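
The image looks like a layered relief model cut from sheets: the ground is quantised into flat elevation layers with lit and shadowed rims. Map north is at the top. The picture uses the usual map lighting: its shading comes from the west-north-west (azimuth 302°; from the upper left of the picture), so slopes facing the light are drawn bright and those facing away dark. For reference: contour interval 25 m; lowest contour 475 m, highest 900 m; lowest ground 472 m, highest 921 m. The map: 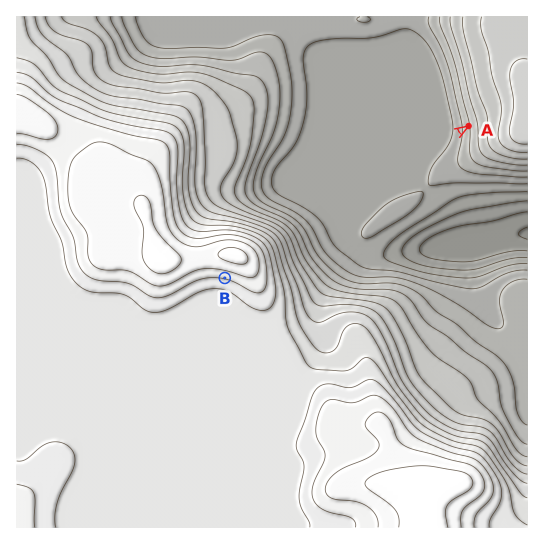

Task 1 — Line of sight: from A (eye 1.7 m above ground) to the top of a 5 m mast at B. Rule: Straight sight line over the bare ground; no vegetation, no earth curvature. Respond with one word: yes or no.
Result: no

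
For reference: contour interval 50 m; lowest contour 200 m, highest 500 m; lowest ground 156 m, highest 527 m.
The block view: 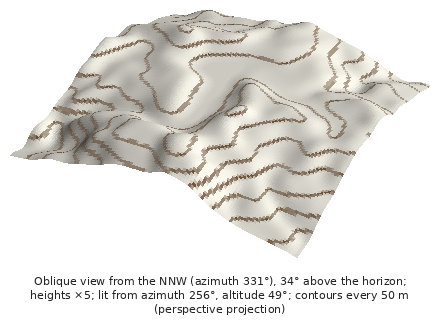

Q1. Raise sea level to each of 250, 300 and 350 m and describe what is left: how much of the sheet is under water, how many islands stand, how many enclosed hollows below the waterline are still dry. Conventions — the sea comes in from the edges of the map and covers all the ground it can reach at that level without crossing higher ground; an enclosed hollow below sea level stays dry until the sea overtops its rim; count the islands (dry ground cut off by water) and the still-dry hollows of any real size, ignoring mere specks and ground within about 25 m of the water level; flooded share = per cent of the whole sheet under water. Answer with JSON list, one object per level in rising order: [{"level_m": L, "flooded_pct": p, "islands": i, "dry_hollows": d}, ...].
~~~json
[{"level_m": 250, "flooded_pct": 8, "islands": 0, "dry_hollows": 0}, {"level_m": 300, "flooded_pct": 17, "islands": 0, "dry_hollows": 0}, {"level_m": 350, "flooded_pct": 30, "islands": 0, "dry_hollows": 0}]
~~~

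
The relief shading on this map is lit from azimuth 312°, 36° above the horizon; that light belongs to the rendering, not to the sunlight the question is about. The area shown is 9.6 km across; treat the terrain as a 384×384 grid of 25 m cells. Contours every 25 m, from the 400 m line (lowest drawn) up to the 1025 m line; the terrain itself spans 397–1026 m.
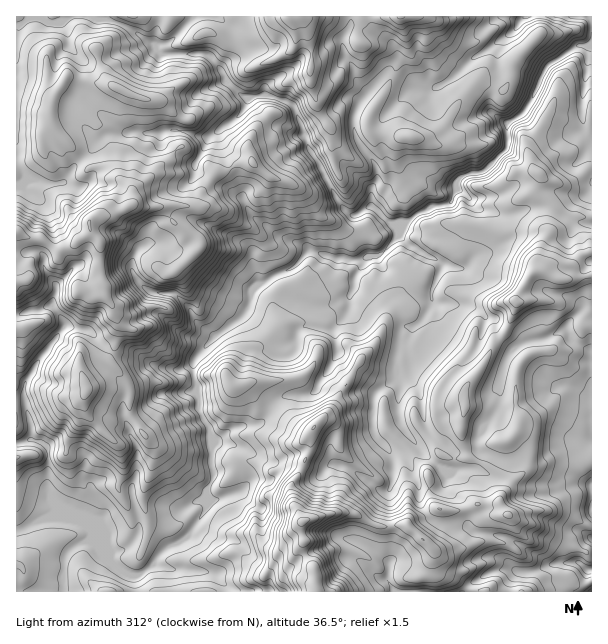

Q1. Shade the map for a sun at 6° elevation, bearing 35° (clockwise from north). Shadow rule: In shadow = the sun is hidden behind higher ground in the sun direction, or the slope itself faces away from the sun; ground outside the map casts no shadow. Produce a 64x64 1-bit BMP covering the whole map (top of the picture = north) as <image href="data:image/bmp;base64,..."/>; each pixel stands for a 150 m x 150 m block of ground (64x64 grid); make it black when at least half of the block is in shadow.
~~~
<image width="64" height="64" href="data:image/bmp;base64,Qk0+AgAAAAAAAD4AAAAoAAAAQAAAAEAAAAABAAEAAAAAAAACAAATCwAAEwsAAAIAAAAAAAAA////AAAAAAADgAH/AH/AAQIAA/+A9AAAAAw//4H8D4EAEAf/AP4frwAAAH8D/B/iAAAA/x/4D4D98ADff/AfQf/8AB9/AB4C//wAHhgDgDD/9AA+AAAAAP/8gnwAAAAA//7BZAAMAAD//sA4AQwAAP/+AjwGCAAA//4CPxgDQAD//wR/EAaMAP/mB/8AzcAA/8wPgACbgAD/iA/AAJ6AAP8ID+AAlAAA/wAfgAAEAAD8AB+AAAQAAPwBnwAABAAA/AAOAAAAAADwAAAAAAAAMPADwAAAAAAw+H+AAAgAAAC+/wAAiAAAAr//AAAAABwGH/BsAAAAH8Qf4NgAAAAf/P/gEAAAAB/4/wPwAAADAAjcB+AAAAAAPhwH4AAAAAI5HgcAPAAAAwA/BAB3CgPBgHeAAHn/DwAA8YXA8/scAAAAn8H/4BgAAAE/x//waAAADA+ff8D4AAAMATB/j/4cAAAAAP+bx/gAAAAB/zvB/ADz4AH8M8PAwPQACPB3//AA/AAAQO3//ADoAAAA6///gOAAAAHj/AMA4APAA+YAAwDAH/gH5gAAAMA/wYfAAA4AwH+A58AADwAA/AD/gAAMAADwAf+HAAAgYAAD/4eAACBgAAP/h/oAACEAB78P/AAwAYD//4/8ADgDAf9/jfwAPgAHhH4J/wAGAB6APgH+AAAAPAA8APwAAA=="/>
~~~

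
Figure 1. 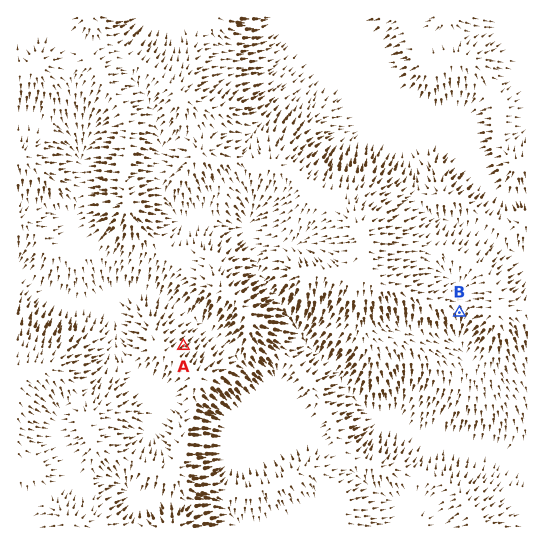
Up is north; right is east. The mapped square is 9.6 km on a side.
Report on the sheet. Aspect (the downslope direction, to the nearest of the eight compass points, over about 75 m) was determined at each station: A NE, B S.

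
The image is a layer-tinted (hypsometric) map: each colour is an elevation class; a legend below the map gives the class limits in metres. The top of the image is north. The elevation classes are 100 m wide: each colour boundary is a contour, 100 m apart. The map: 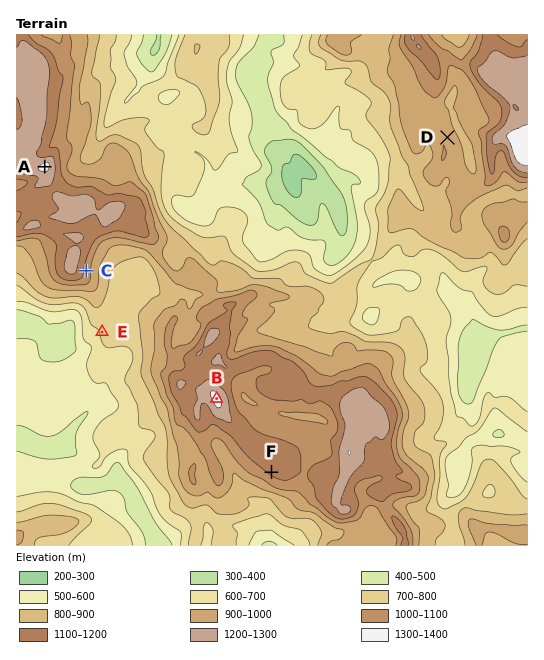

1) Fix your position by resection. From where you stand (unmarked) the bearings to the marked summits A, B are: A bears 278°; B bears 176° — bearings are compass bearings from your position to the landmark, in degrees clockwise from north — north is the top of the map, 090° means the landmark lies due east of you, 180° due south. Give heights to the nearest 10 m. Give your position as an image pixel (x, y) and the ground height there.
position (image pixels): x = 202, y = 189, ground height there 580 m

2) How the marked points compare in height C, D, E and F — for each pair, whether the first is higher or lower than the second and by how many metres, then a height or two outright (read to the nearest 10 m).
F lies higher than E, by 400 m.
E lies lower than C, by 350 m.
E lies lower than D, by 240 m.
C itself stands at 1070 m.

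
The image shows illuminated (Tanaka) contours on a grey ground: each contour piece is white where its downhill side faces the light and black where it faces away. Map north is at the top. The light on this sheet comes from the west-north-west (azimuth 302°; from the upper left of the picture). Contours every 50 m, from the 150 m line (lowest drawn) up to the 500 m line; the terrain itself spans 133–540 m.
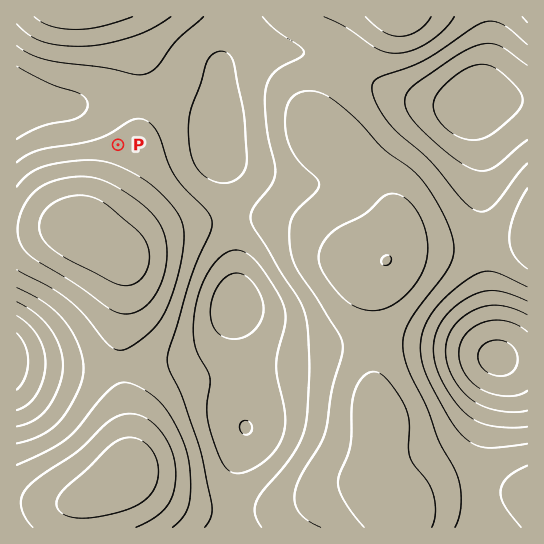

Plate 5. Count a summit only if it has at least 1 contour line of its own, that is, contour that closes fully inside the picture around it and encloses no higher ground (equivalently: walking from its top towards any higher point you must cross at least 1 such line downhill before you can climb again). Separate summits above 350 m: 3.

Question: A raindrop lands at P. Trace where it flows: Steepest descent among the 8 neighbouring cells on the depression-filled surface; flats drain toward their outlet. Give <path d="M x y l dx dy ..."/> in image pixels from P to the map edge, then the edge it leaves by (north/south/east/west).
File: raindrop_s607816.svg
<path d="M118 145l0-7-29-29-10 0-1-2-9 0-2-1-50 0"/>
exit: west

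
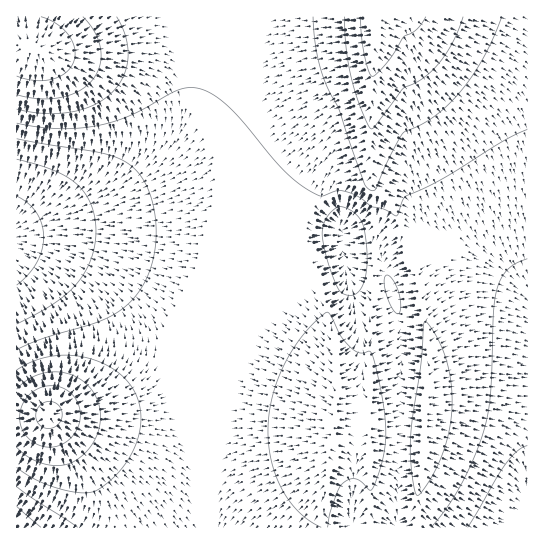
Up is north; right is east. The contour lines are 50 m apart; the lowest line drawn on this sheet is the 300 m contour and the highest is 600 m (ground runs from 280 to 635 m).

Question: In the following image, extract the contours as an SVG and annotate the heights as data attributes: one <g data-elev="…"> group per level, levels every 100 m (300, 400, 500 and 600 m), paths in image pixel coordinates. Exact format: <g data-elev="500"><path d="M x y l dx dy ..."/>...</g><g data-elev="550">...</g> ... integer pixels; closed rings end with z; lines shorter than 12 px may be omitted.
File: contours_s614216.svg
<g data-elev="300"><path d="M17 196l11 7 8 10 6 12 2 12-2 13-5 13-8 11-12 11"/></g><g data-elev="400"><path d="M431 527l16-20 15-24 14-29 9-27 5-30 4-86 4-26 5-10 6-6 8-6 10-4"/><path d="M17 487l61 40"/><path d="M397 313l-6-6-5-14-2-11 2-7 3 0 4 5 6 15 2 14-2 4z"/><path d="M349 295l-8-3-4-6-10-26-5-23 1-10 3-8 7-9 6-3 11 3 9 8 5 9 2 16 1 22-3 17-6 10-4 3z"/><path d="M17 139l84 14 14 4 13 6 11 11 9 16 6 20 2 23-2 22-6 20-10 18-12 13-11 8-14 7-58 17-26 12"/></g><g data-elev="500"><path d="M17 447l12 10 13 6 15 3 13-3 12-7 10-11 6-14 3-14-3-15-6-12-10-9-12-7-13-2-15 1-14 6-11 10"/><path d="M17 109l28 4 25-1 23-6 17-12 13-16 3-9 2-11-2-21-9-20"/><path d="M313 17l3 30 7 28 16 35 26 75 3 4 5 2 3-2 12-30 15-26 20-10 15-9 16-15 14-17 19-31 15-34"/></g><g data-elev="600"><path d="M43 427l10 1 5-3 3-4 1-6-1-5-6-7-9-1-5 3-4 4-1 5 0 5 3 6z"/><path d="M17 76l17 4 18-1 14-6 8-11 1-13-6-14-12-11-16-7"/><path d="M360 17l4 37 5 17 4 5 16-16 14-23 14-8 9-12"/></g>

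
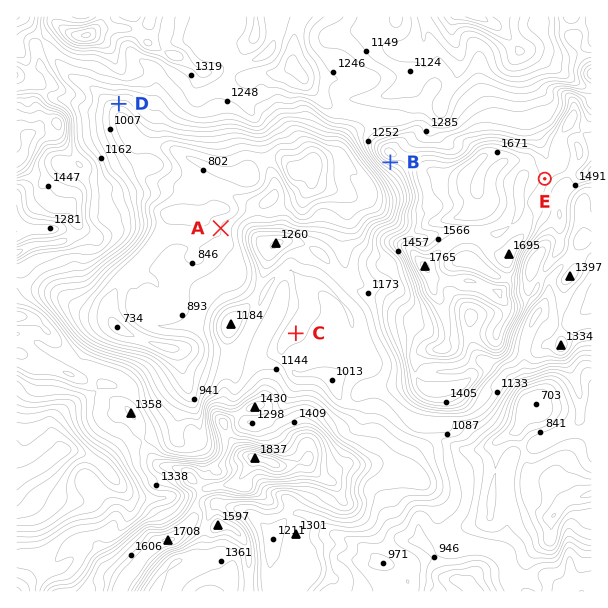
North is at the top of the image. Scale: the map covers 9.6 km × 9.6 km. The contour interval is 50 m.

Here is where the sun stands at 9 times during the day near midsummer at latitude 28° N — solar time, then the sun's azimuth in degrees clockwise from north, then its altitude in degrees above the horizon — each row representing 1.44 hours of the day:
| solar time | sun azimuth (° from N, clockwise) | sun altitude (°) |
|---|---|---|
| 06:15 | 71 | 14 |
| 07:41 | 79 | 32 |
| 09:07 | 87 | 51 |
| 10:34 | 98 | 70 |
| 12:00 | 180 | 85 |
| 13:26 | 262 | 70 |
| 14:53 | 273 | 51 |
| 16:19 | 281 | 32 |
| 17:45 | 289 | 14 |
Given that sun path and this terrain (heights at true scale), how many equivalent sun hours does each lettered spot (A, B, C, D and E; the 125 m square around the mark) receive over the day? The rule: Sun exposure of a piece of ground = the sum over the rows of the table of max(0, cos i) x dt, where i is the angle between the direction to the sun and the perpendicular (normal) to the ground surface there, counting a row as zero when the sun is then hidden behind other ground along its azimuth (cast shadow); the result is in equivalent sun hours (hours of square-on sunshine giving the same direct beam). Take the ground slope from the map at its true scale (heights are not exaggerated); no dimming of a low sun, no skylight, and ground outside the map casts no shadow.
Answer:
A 8.4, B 5.4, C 8.1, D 6.9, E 8.2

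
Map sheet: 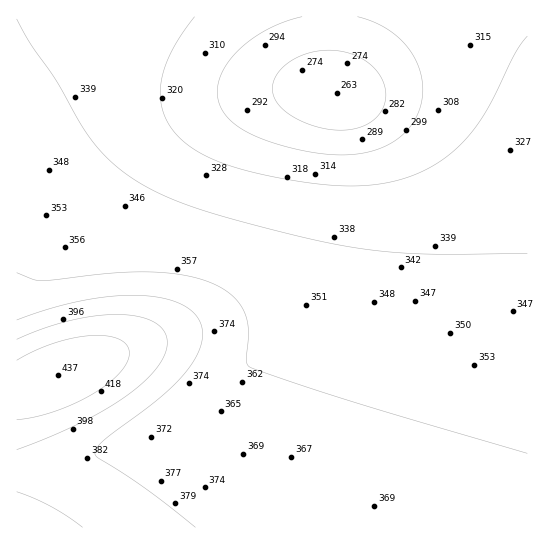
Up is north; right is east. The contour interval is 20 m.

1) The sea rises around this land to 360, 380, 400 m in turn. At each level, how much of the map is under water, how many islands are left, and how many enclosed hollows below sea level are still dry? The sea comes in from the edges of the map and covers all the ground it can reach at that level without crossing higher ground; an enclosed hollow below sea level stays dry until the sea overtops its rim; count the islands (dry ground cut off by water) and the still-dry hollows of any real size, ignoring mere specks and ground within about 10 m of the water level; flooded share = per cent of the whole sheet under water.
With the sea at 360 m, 66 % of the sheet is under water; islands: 0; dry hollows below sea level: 0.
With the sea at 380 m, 88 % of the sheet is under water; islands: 0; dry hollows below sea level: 0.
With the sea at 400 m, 94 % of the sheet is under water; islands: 0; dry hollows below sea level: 0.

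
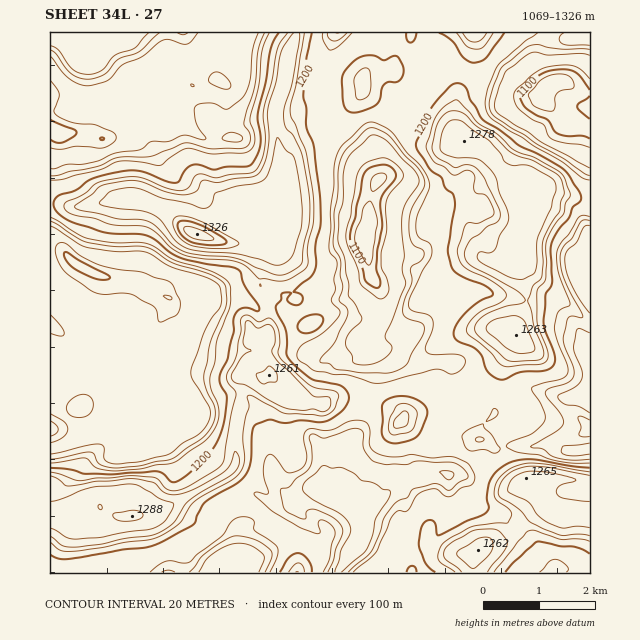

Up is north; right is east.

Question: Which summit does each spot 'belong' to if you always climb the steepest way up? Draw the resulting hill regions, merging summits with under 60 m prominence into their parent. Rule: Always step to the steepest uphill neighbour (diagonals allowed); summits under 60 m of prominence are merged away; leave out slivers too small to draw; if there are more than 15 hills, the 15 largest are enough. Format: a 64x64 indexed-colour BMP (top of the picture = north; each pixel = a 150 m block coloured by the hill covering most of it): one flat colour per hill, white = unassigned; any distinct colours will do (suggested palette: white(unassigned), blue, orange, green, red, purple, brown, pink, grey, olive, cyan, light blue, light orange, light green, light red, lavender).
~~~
<image width="64" height="64" href="data:image/bmp;base64,Qk12CAAAAAAAAHYAAAAoAAAAQAAAAEAAAAABAAQAAAAAAAAIAAATCwAAEwsAABAAAAAAAAAA////ALR3HwAOf/8ALKAsACgn1gC9Z5QAS1aMAMJ34wB/f38AIr28AM++FwDox64AeLv/AIrfmACWmP8A1bDFADMzMzMzMzMzMzMRERERERERREREREREREREREREREREMzMzMzMzMzMzMzMREREREREUREREREREREREREREREQzMzMzMzMzMzMzMxERERERERFERERERERERERERERERDMzMzMzMzMzMzMzEREREREREUREREREREREREREREREMzMzMzMzMzMzMzMRERERERERFEREREREREREREREREQzMzMzMzMzMzMzMzEREREREREURERERERERERERERERDMzMzMzMzMzMzMzMzERERERERREREREREREREREREREMzMzMzMzMzMzMzMzMxERERERFEREREREREREREREREQzMzMzMzMzMzMzMzMzMxERERERFERERERERERERERERDMzMzMzMzMzMzMzMzMzMxERERERREREREREREREREREMzMzMzMzMzMzMzMzMzMzMxERERERREREREREREREREQzMzMzMzMzMzMzMzMzMzMzERERERERFERERERERERERDMzMzMzMzMzMzMzMzMzMzMRERERERERERREREREREREMzMzMzMzMzMzMzMzMzMzMxEREREREREREUREREREREQzMzMzMzMzMzMzMzMzMzMzERERERERERERRERERERBFBEzMzMzMRMzMzMzMzMzMzMzERERERERERFEERERIiERERETMzMRETMzMzMzMzMzMzMzERERERERERERERIiIRERERETMxEREzMzMzMzMzMzMzMxERERERERERERIiIiERERERExERERMzMzMzMzMzMzMzERERERERERERIiIiIREREREREREREzMzMzMzMzMzMzMREREREREREiIiIiIRERERERERERETMzMzMzMzMzMzMxEREREREREiIiIiIiERERERERERETMzMzMzMzMzMzMzMREREREREiIiIiIiIiERERERERETMzMzMzMzMzMzMzMxERERERIiIiIiIiIiIRERERERERMzMzMzMzMzMzMzMzEREREREiIiIiIiIiIhEREREREREzMzMzMzMzMzMzMzMRERERESIiIiIiIiIiERERERERETMzMzMzMzMzMzMzMxERIiIiIiIiIiIiIiERERERERERMzMzMzMzMzMTMRMzIiIiIiIiIiIiIiIiIREREREREREzMzMzMzMzMRERERMiIiIiIiIiIiIiIiIiERERERERERMzMzMzMzMxERERESIiIiIiIiIiIiIiIiIREREREREREzMzMzMzMxEREREREiIiIiIiIiIiIiIiIhEREREREREzMzMzMzMzERERERESIiIiIiIiIiIiIiIiERERERERERMzMzMzETERERERERIiIiIiIiIiIiIiIiIREREREREREzMzMzEREREREREREiIiIiIiIiIiIiIiIhEREREREREzMxERERERERERERESIiIiIiIiIiIiIiIiERERERERERERERERERERERERESIiIiIiIiIiIiIiIiIRERERERERERERERERERERERERIiIiIiIiIiIiIiIiIhEREREREREREREREREREREREREiIiIiIiIiIiIiIiIiERERERERERERERERERERERERESIiIiIiIiIiIiIiIiIRERERERERERERERERERERERESIiIiIiIiIiIiIiIiIhERERERERERERERERERERERERIiIiIiIiIiIiIiIiIiERERERERERERERERERERERERESIiIiIiIiIiIiIiIiIRERERERERERERERERERERERERIiIiIiIiIiIiIiIiIhEREREREREREREREREREREREREiIiIiIiIiIiIiIiIiERERERERERERERERERERERERESIiIiIiIiIiIiIiIiIRERERERERERERERERERERERERIiIiIiIiIiIiIiIiIhEREREREREREREREREREREREREiIiIiIiIiIiIiIiIiERERERERERERERERERERERERERIiIiIiIiIiIiIiIiIRERERERERERERERERERERERERIiIiIiIiIiIiIiIiIhERERERERERERERERERERERERIiIiIiIiIiIiIiIiIiERERERERERERERERERERERERIiIiIiIiIiIiIiIiIiIRERERERERERERERERERERERIiIiIiIiIiIiIiIiIiIhERERERERERERERERERERERIiIiIiIiIiIiIiIiIiIiERERERERERERERERERERERIiIiIiIiIiIiIiIiIiIiIRERERERERERERERERERERIiIiIiIiIiIiIiIiIiIiEREREREREREREREREREREREiIiIiIiIiIiIiIiIiIhERERERERERERERERERERERESIiIiIiIiIiIiIiIiIhERFVVVURERERERERERERERERIiIiIiIiIiIiIiIiIhEREVVVVVVVEREREREREREREREiIiIiIiIiIiIiIiIiIRERVVVVVVVVURERERERERERERIiIiIiIiIiIiIiIiIhERFVVVVVVVVVEREREREREREREiIiIiIiIiIiIiIiIhEREVVVVVVVVVVVERERERERERESIiIiIiIiIiIiIiIiERERVVVVVVVVVVVVERERERERERIiIiIiIiIiIiIiIiIRERFVVVVVVVVVVVVREREREREREiIiIiIiIiIiIiIiIhEREVVVVVVVVVVVVVURERERERERIiIiIiIiIiIiIiIiIRER"/>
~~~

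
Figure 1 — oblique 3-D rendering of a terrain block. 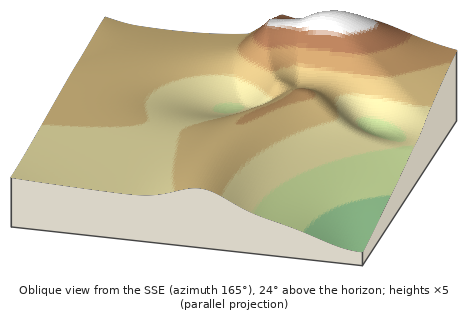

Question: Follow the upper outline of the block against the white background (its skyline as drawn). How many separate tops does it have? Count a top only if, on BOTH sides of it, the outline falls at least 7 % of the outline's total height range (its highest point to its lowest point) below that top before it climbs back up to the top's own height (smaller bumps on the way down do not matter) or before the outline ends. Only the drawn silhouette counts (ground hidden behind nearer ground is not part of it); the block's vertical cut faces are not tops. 2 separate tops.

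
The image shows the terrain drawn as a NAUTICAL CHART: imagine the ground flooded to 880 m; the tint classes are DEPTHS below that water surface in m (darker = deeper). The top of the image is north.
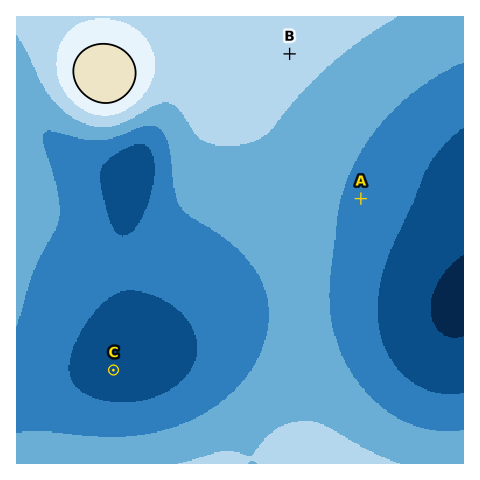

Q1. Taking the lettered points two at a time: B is above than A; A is above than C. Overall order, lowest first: C A B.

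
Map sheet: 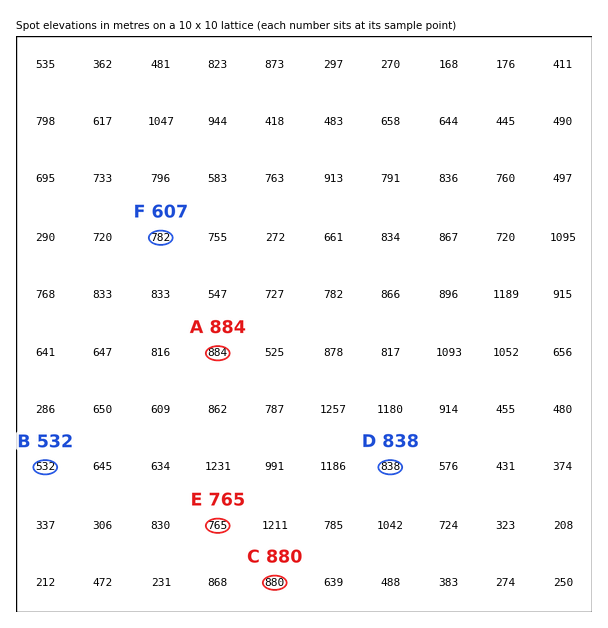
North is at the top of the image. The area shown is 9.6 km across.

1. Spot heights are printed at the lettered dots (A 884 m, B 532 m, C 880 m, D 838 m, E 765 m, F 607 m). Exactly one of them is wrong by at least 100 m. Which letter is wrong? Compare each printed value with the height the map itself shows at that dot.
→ F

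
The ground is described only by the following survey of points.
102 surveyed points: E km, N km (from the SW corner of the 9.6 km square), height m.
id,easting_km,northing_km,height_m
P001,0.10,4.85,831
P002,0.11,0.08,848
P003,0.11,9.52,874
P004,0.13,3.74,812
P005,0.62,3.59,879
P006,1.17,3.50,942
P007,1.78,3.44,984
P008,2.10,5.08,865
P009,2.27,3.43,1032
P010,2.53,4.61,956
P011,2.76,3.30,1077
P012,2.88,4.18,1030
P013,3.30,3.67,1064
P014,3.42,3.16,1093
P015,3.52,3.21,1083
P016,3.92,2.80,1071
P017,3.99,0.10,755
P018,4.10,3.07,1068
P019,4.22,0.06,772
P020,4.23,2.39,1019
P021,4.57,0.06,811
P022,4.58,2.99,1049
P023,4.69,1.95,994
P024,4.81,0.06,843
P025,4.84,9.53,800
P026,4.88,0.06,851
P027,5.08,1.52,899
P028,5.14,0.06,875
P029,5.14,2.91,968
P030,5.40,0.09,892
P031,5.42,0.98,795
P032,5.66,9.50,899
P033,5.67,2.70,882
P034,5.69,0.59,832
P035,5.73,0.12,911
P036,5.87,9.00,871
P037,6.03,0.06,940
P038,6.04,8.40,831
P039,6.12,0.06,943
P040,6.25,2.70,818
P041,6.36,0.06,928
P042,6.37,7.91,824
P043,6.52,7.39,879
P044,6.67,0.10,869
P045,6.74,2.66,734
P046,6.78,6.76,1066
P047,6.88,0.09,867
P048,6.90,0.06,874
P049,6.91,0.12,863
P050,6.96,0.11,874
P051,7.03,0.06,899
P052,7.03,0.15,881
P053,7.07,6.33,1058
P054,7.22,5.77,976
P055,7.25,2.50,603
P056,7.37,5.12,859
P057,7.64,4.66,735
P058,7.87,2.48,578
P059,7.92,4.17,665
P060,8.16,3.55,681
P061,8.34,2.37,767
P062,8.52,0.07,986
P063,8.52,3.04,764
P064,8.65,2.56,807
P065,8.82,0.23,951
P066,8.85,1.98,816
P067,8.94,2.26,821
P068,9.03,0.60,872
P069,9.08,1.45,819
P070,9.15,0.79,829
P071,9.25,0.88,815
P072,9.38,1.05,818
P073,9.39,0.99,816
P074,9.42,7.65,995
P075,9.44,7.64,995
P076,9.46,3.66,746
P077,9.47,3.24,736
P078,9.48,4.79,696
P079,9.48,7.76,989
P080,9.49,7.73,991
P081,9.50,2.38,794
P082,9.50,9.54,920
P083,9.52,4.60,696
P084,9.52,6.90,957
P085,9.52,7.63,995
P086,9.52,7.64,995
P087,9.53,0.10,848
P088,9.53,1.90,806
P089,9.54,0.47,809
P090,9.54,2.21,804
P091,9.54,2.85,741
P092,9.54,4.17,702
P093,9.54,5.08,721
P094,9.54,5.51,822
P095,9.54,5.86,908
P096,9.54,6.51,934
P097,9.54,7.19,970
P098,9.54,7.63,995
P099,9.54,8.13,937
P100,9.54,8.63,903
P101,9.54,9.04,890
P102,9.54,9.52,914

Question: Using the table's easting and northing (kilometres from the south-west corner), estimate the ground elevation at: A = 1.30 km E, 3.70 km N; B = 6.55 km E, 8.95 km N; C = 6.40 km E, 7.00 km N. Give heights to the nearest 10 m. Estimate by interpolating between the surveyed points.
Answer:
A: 970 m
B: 940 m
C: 1000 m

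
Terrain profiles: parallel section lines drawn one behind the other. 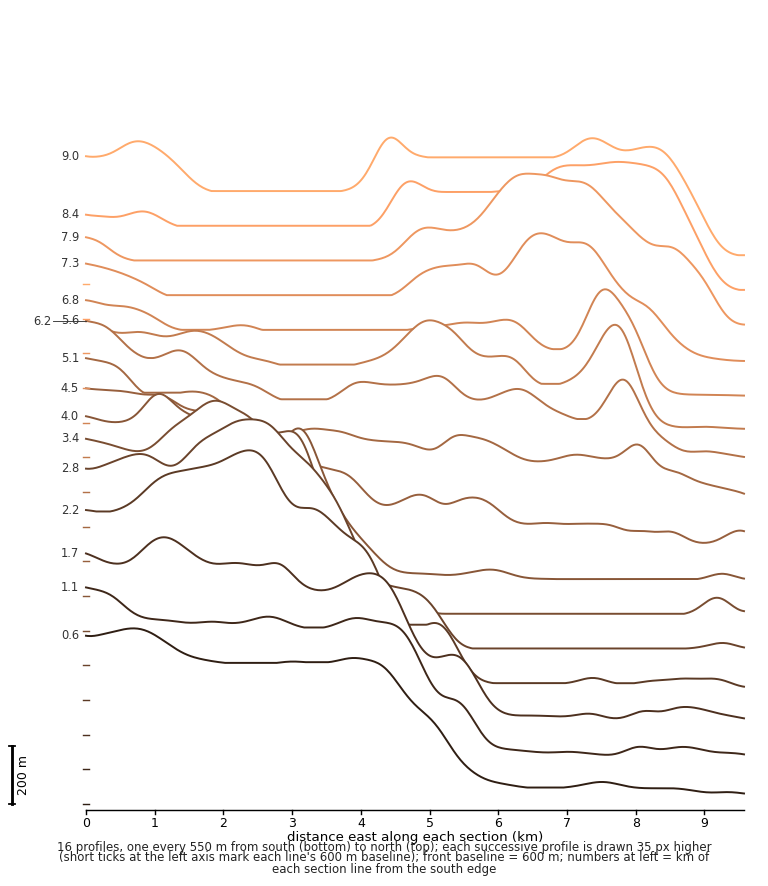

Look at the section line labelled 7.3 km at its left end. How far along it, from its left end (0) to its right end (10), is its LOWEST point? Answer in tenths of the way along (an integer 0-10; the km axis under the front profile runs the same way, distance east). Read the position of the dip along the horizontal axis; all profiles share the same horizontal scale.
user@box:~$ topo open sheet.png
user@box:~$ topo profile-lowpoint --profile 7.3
10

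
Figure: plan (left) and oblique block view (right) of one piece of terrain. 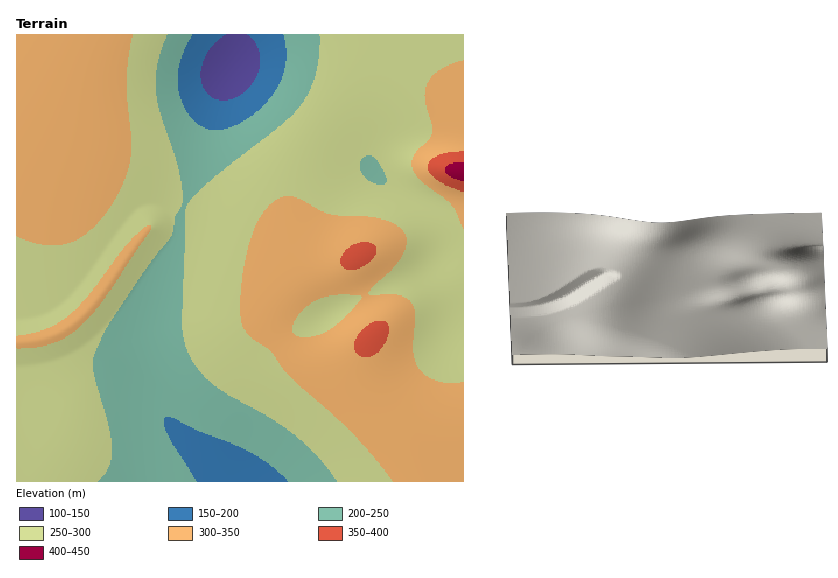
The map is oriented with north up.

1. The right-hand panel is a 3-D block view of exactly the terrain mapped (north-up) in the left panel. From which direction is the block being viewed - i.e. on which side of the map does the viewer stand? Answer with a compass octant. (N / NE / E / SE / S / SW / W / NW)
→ S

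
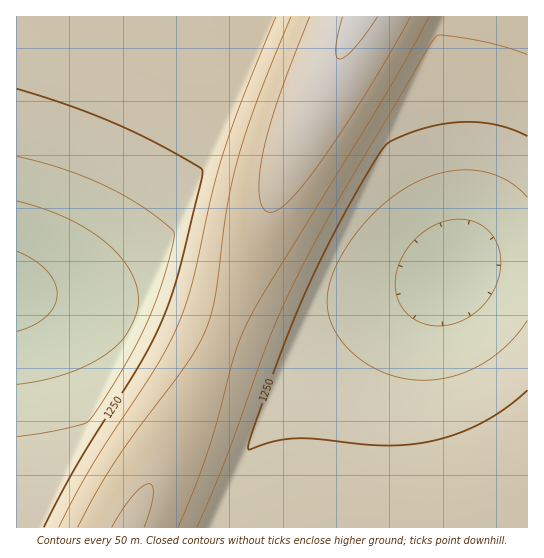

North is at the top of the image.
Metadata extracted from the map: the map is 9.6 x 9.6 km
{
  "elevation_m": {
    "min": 1080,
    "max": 1460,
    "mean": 1260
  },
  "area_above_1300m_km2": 24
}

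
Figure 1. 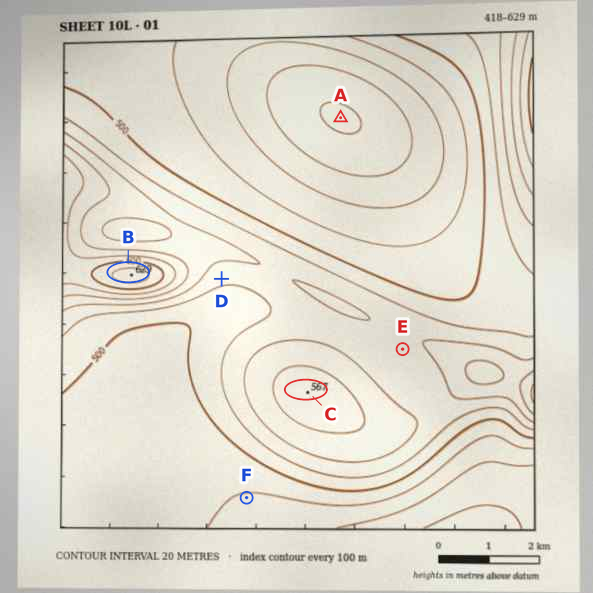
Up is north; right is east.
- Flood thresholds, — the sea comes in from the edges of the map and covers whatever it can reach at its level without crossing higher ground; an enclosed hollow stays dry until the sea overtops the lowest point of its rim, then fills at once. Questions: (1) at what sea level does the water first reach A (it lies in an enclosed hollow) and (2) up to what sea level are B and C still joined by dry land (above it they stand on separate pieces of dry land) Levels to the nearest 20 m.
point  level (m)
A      460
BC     540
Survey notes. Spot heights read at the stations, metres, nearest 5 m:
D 525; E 530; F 480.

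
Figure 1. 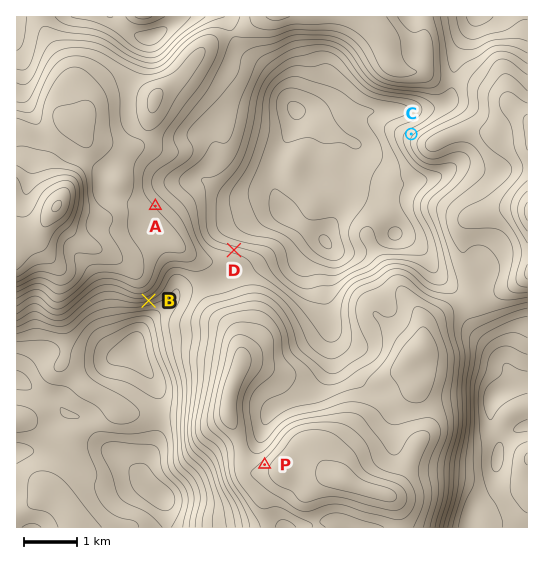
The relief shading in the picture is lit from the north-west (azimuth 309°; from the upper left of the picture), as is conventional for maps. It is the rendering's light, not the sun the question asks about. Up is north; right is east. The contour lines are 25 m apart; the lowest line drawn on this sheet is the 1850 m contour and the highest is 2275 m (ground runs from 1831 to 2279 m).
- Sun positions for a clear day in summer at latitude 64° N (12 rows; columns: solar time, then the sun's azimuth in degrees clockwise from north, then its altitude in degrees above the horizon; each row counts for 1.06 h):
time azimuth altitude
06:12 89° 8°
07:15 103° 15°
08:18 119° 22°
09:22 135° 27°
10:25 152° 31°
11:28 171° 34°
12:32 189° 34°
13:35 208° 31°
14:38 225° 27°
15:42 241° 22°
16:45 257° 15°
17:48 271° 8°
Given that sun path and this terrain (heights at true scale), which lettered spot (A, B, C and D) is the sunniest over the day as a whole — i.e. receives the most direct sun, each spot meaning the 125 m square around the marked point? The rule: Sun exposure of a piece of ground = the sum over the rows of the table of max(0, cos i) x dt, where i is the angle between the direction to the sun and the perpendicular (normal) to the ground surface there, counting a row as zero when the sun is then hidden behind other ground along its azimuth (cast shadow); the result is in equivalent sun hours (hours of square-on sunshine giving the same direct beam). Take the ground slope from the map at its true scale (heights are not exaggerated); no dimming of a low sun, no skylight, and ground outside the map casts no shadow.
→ B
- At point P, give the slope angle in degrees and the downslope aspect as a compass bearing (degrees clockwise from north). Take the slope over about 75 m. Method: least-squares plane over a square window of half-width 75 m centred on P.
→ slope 8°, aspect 303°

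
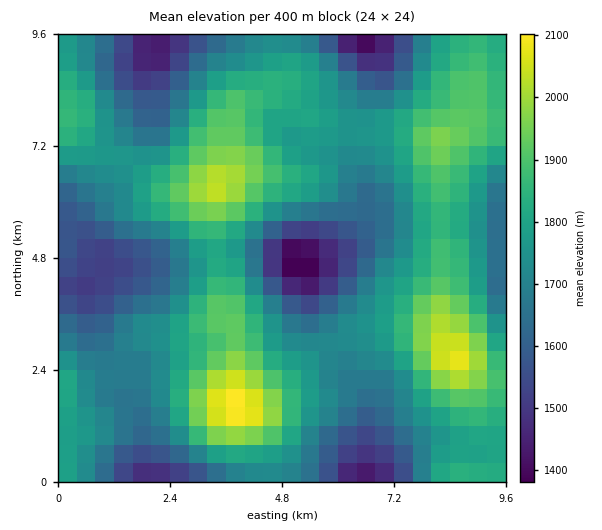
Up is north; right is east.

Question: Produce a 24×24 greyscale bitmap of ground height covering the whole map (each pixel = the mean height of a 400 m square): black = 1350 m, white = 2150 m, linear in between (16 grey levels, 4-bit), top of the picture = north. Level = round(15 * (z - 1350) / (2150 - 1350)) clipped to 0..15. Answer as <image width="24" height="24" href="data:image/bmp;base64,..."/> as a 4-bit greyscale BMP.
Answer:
<image width="24" height="24" href="data:image/bmp;base64,Qk2WAQAAAAAAAHYAAAAoAAAAGAAAABgAAAABAAQAAAAAACABAAATCwAAEwsAABAAAAAAAAAAAAAAABEREQAiIiIAMzMzAERERABVVVUAZmZmAHd3dwCIiIgAmZmZAKqqqgC7u7sAzMzMAN3d3QDu7u4A////AIdTIzRnd3ZCIkaZmYdkRFeJiHZDM0aIiIh2VnrMupdUNFeImYh2Vpve7Jh1VWeJqZdmZ5ve3Kh2ZnirqpdmZ5vNyph2ZnrMynZmZ4q8uYh2d4veymVmd4mrqHd3eJzdyVVWd4q7mGVneKvMqENFZnm6lkRWeJvLljM0RWipdCI1aIq6hUMzRWiYYxEjV4mqhkM0RWiYYxEjVnmphkRWZ4mpdTM0VXmpdkVniau7mGZVVXmphlZnirzcuZh2Vnmphmd3iazcupmGZ4qqh4iIeJvMuoh3d5q6mJmHZoq7qIiIiJu7qqmGVXmrqImIeJq7upl1RGiqqZiHZnmqqphkM1eJmZiGVGiqqodTIjV3iIhkI0eaqYdUIjRWd3ZCEkaJqQ=="/>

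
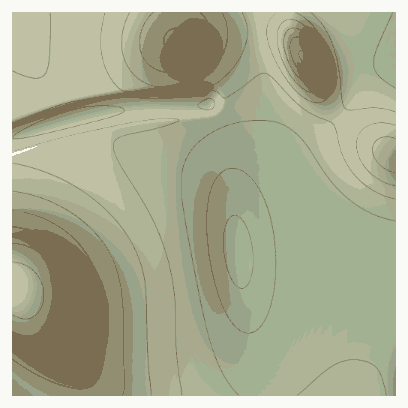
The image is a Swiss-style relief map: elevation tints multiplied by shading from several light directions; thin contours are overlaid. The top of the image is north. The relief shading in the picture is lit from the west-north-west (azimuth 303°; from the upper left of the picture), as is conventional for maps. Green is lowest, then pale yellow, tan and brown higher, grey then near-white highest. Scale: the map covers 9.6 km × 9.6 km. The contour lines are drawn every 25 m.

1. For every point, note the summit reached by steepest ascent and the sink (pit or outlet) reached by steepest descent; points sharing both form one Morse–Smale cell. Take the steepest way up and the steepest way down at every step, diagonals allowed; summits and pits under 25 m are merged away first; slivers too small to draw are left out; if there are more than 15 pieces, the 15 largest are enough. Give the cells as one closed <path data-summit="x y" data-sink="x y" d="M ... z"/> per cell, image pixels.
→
<path data-summit="16 290" data-sink="238 252" d="M208 104l-28 4-84 5-38 9-46 16 0 258 384 0 0-144-56-16-18-3-24 0-34 4-24 6-2 4-9-95-8-24z"/><path data-summit="176 40" data-sink="238 252" d="M258 12l-246 0 0 4 25 52 20 32 7 20 46-9 70-3 28-4 13 24 8 24 5 54 4-26 20-32 9-22 0-26-9-58z"/><path data-summit="392 154" data-sink="238 252" d="M340 117l-58 49-30 21-12 11-5 14 3 35 2-4 24-6 34-4 24 0 74 19 0-96z"/><path data-summit="302 56" data-sink="238 252" d="M286 12l-27 0-1 30 10 76-4 18-26 44-4 16 0 22 2-12 4-8 12-11 26-17 61-52-15-18-12-20-22-52z"/><path data-summit="302 56" data-sink="396 64" d="M396 12l-109 0 3 16 27 62 10 14 13 13 23-35 9-9 10-5 14-2z"/><path data-summit="302 56" data-sink="238 252" d="M12 17l0 119 4 1 49-17-10-24-18-28z"/><path data-summit="392 154" data-sink="396 64" d="M396 66l-14 2-10 5-9 9-23 34 18 15 38 25z"/>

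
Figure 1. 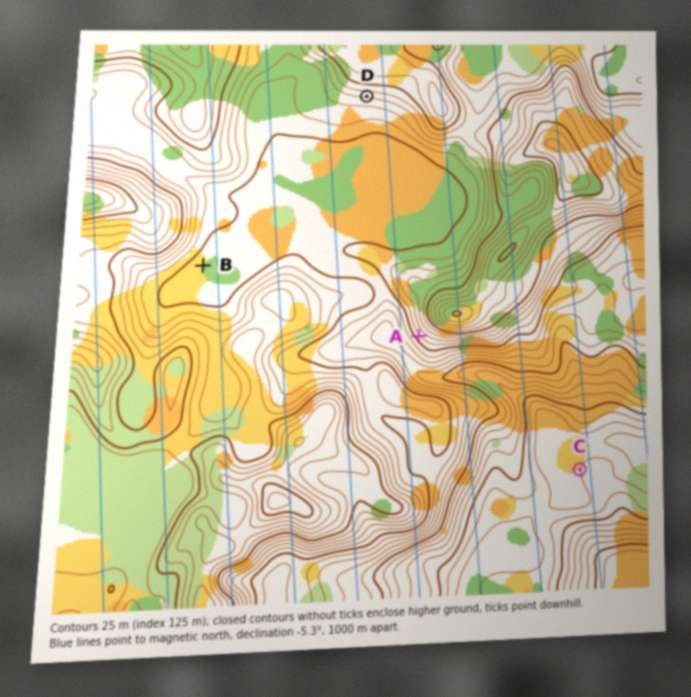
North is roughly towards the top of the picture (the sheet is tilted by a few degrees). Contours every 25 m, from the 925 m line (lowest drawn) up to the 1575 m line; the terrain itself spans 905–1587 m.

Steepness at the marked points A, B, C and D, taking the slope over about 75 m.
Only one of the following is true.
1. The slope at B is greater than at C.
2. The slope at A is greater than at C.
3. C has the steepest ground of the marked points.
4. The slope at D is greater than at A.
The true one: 2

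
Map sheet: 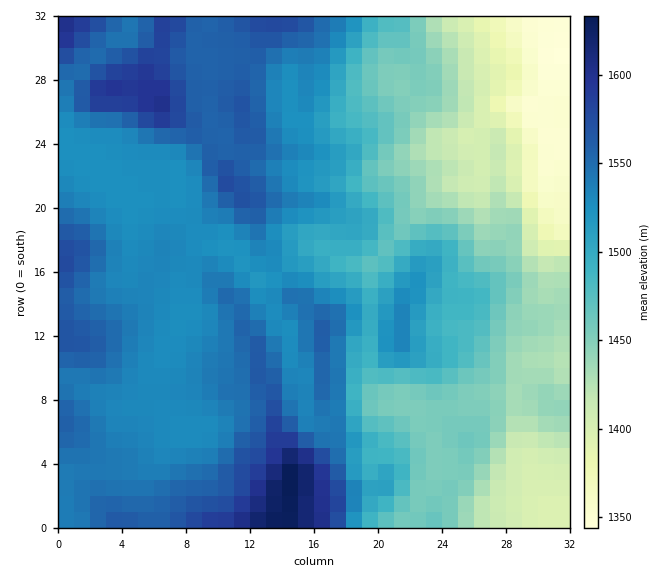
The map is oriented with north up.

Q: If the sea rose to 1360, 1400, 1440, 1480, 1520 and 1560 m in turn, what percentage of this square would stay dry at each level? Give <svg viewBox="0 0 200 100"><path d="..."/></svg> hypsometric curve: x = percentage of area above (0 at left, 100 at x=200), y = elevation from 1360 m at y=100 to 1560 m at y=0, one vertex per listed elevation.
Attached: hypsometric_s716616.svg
<svg viewBox="0 0 200 100"><path d="M194 100l-8-20-23-20-30-20-24-20-81-20"/></svg>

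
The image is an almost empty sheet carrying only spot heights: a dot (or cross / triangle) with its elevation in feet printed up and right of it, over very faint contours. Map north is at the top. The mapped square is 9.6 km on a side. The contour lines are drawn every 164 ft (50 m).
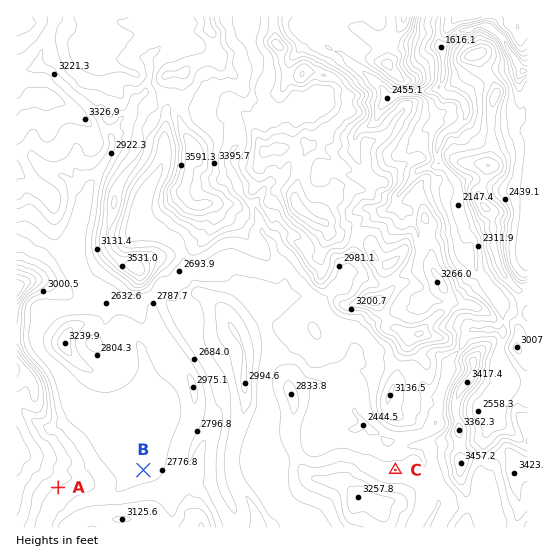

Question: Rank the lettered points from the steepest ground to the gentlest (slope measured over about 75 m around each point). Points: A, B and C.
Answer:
A C B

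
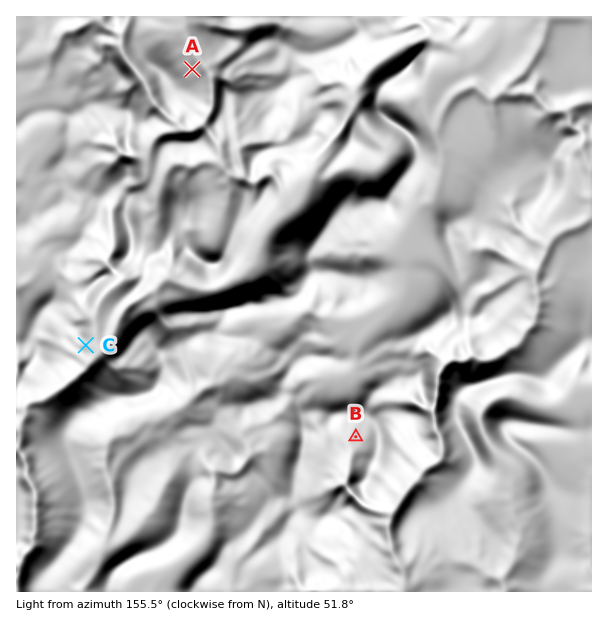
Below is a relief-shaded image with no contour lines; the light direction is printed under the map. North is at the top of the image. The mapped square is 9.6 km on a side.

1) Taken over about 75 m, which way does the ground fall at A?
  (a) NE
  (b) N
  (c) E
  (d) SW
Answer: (a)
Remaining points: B SW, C E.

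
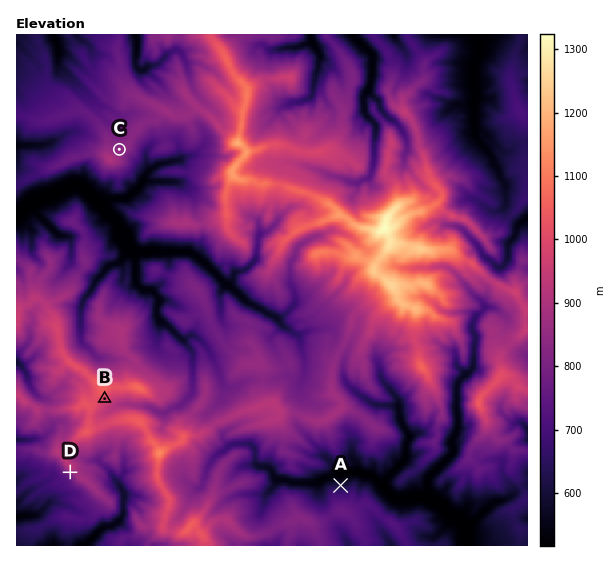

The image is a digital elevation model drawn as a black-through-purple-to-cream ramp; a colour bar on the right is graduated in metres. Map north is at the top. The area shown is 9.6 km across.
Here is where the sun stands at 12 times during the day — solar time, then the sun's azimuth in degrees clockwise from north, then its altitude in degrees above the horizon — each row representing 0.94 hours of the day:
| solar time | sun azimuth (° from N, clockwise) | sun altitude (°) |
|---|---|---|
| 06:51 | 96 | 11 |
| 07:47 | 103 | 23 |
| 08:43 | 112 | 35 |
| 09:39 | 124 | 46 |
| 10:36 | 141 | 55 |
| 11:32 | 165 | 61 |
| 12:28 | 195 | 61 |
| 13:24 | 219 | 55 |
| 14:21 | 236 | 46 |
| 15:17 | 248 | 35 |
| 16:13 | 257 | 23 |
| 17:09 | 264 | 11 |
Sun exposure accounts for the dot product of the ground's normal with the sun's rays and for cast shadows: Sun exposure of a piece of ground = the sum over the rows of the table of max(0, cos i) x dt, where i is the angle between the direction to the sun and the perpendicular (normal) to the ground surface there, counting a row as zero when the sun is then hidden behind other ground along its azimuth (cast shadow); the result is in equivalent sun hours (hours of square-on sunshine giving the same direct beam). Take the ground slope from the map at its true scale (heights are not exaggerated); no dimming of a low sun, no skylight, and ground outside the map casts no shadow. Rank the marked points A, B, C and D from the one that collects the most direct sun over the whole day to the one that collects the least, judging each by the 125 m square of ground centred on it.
B ≈ D > C > A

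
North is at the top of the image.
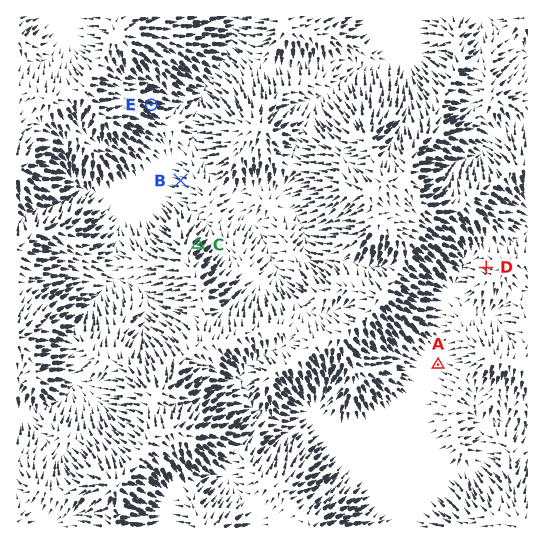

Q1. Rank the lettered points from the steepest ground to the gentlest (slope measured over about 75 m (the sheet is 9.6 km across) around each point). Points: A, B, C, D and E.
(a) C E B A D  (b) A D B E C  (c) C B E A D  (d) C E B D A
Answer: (d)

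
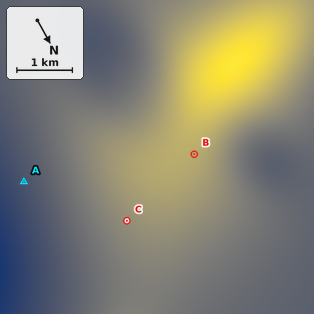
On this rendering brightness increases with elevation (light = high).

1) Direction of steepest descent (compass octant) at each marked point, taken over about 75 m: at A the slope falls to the E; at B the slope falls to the N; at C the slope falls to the E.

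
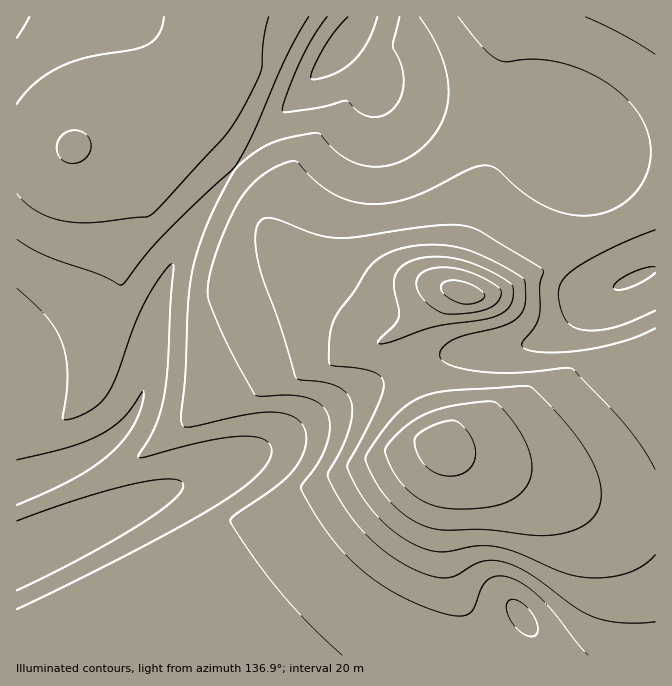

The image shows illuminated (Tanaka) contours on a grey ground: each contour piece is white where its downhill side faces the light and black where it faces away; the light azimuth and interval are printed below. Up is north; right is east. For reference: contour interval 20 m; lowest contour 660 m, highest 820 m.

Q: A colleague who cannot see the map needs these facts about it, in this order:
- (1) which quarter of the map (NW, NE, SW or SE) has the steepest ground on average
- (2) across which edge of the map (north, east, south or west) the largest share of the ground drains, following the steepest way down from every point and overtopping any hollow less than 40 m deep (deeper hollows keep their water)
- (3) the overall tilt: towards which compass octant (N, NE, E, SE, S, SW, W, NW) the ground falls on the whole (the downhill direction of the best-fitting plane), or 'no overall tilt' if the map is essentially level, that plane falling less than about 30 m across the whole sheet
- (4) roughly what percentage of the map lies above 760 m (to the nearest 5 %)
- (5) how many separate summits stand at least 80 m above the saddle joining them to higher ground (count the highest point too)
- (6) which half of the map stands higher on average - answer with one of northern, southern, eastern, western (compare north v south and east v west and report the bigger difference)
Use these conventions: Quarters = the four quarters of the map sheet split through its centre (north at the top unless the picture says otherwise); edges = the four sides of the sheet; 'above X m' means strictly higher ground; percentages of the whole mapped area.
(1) The south-east quarter is the steepest part of the map.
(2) The largest share of the runoff leaves by the eastern edge.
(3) Overall the map slopes down towards the east.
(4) Ground above 760 m makes up about 50 % of the sheet.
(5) There is 1 summit with 80 m or more of prominence.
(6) Taken as a whole, the western half is higher than the eastern.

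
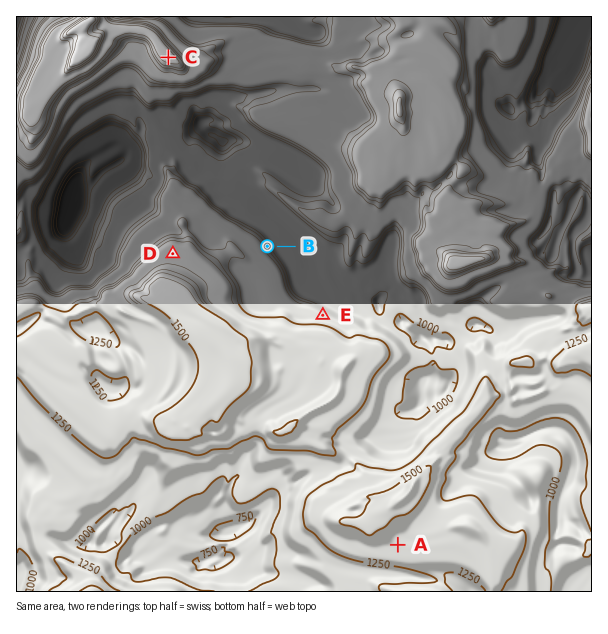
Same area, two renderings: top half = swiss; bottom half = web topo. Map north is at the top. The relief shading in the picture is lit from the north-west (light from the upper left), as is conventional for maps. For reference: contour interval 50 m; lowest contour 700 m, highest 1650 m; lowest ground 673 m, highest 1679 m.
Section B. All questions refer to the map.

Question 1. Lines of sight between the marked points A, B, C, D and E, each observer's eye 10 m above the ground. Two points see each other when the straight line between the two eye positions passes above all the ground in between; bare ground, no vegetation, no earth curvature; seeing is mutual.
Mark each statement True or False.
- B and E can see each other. True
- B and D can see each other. False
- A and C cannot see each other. True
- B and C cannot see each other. False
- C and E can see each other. True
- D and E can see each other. False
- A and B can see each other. False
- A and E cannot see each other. True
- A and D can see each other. False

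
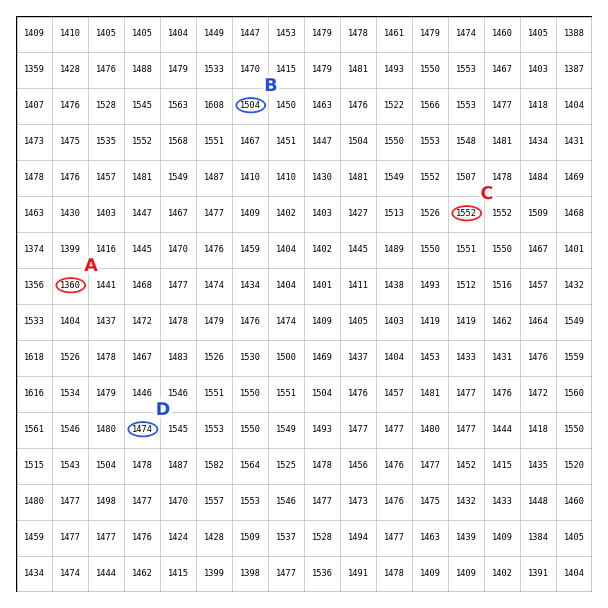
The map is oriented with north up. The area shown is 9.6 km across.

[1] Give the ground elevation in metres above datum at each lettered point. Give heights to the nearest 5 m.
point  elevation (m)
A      1360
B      1505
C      1550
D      1475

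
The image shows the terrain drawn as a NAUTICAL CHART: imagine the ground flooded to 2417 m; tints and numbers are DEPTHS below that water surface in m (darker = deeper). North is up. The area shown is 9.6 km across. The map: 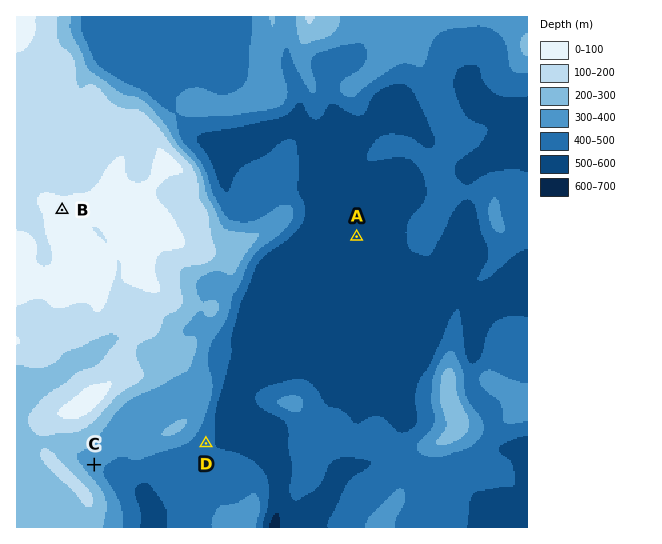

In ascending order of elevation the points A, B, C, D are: A D C B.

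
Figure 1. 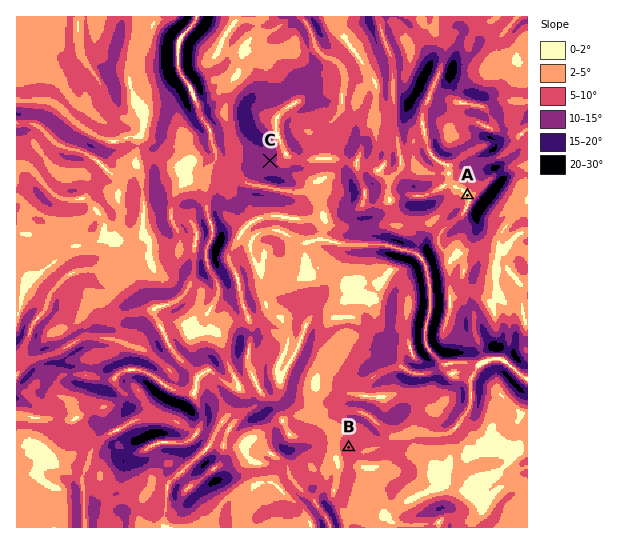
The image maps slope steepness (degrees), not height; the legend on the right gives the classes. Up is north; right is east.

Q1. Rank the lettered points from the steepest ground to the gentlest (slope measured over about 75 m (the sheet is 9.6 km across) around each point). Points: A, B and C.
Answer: C B A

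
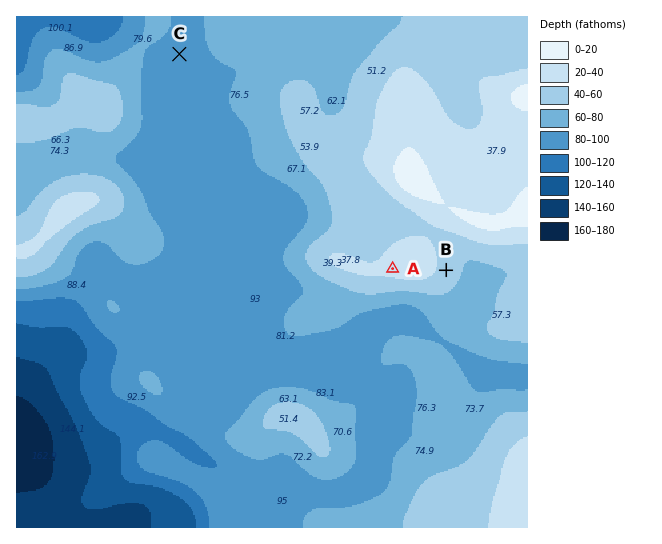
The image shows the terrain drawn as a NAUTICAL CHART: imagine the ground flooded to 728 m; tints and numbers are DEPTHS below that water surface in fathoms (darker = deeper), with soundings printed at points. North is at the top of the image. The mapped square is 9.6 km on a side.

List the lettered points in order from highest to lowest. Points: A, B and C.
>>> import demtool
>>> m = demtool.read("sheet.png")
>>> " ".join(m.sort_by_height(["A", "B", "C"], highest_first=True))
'A B C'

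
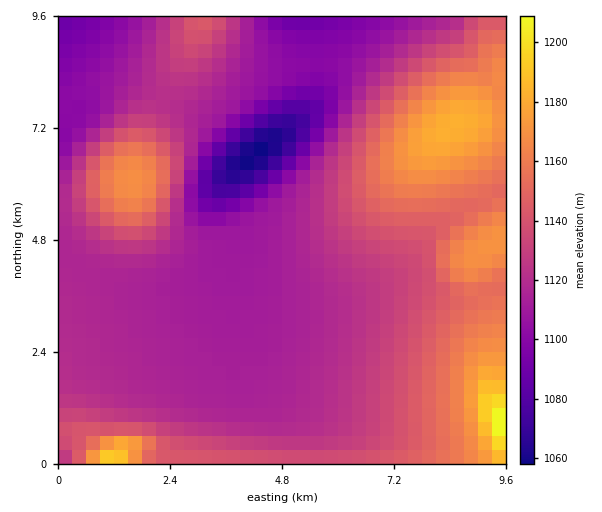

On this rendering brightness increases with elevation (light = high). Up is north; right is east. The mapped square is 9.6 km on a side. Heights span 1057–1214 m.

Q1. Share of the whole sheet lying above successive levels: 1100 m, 91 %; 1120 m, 54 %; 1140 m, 29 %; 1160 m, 13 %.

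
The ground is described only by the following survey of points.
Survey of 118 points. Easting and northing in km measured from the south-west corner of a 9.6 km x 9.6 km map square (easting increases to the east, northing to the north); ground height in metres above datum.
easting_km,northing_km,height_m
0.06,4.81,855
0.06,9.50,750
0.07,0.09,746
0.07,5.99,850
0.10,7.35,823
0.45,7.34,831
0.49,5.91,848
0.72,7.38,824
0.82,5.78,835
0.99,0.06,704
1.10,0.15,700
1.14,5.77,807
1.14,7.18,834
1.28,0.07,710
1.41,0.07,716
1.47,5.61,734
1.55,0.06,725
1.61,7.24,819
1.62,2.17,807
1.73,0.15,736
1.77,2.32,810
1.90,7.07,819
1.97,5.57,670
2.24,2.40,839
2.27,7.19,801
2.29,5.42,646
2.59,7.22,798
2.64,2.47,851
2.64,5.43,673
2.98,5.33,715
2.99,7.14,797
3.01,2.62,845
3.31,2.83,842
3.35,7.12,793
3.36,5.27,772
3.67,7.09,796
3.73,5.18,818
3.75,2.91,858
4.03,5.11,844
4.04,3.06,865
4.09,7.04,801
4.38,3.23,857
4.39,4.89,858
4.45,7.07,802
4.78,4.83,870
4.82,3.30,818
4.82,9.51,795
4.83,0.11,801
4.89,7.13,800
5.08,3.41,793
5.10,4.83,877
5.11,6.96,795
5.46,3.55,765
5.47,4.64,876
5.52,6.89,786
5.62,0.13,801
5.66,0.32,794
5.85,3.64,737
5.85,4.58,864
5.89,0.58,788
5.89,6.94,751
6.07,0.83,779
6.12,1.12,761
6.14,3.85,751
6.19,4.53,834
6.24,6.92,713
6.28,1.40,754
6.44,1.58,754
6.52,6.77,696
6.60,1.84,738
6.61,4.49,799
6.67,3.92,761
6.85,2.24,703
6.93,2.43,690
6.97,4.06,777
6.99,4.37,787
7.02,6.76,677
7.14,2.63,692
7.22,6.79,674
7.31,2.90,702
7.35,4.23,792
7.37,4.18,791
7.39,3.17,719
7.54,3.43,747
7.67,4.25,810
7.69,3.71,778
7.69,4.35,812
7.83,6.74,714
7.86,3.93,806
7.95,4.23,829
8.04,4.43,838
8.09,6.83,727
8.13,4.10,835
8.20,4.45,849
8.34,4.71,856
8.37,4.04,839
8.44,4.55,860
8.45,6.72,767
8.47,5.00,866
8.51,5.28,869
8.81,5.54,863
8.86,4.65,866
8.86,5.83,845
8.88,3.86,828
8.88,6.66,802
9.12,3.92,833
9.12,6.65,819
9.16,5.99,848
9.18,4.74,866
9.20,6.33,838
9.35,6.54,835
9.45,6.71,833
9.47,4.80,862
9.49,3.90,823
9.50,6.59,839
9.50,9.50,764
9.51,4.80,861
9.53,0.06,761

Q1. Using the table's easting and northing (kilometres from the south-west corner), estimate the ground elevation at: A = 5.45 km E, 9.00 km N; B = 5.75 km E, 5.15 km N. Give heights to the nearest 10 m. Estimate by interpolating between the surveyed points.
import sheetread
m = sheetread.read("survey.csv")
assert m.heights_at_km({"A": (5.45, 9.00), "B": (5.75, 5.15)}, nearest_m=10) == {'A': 790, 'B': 880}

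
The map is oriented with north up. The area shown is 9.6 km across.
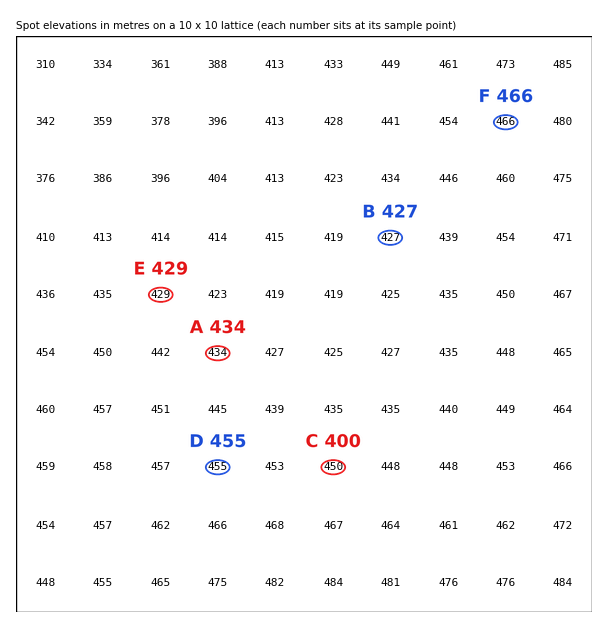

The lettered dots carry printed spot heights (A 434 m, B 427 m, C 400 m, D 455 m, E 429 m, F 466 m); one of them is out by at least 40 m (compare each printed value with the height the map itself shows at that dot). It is C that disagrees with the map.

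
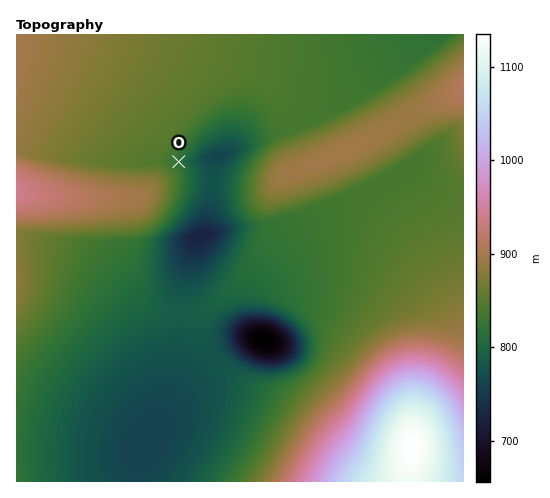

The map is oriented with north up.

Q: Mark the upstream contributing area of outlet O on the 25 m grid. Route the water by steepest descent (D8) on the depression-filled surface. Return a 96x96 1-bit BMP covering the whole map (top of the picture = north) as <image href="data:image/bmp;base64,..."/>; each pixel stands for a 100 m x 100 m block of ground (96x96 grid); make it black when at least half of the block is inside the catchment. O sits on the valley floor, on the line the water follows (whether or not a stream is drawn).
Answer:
<image width="96" height="96" href="data:image/bmp;base64,Qk2+BAAAAAAAAD4AAAAoAAAAYAAAAGAAAAABAAEAAAAAAIAEAAATCwAAEwsAAAIAAAAAAAAA////AAAAAAAAAAAAAAAAAAAAAAAAAAAAAAAAAAAAAAAAAAAAAAAAAAAAAAAAAAAAAAAAAAAAAAAAAAAAAAAAAAAAAAAAAAAAAAAAAAAAAAAAAAAAAAAAAAAAAAAAAAAAAAAAAAAAAAAAAAAAAAAAAAAAAAAAAAAAAAAAAAAAAAAAAAAAAAAAAAAAAAAAAAAAAAAAAAAAAAAAAAAAAAAAAAAAAAAAAAAAAAAAAAAAAAAAAAAAAAAAAAAAAAAAAAAAAAAAAAAAAAAAAAAAAAAAAAAAAAAAAAAAAAAAAAAAAAAAAAAAAAAAAAAAAAAAAAAAAAAAAAAAAAAAAAAAAAAAAAAAAAAAAAAAAAAAAAAAAAAAAAAAAAAAAAAAAAAAAAAAAAAAAAAAAAAAAAAAAAAAAAAAAAAAAAAAAAAAAAAAAAAAAAAAAAAAAAAAAAAAAAAAAAAAAAAAAAAAAAAAAAAAAAAAAAAAAAAAAAAAAAAAAAAAAAAAAAAAAAAAAAAAAAAAAAAAAAAAAAAAAAAAAAAAAAAAAAAAAAAAAAAAAAAAAAAAAAAAAAAAAAAAAAAAAAAAAAAAAAAAAAAAAAAAAAAAAAAAAAAAAAAAAAAAAAAAAAAAAAAAAAAAAAAAAAAAAAAAAAAAAAAAAAAAAAAAAAAAAAAAAAAAAAAAAAAAAAAAAAAAAAAAAAAAAAAAAAAAAAAAAAAAAAAAAAAAAAAAAAAAAAAAAAAAAAAAAAAAAAAAAAAAAAAAAAAAAAAAAAAAAAAAAAAAAAAAAAAAAAAAAAAAAAAAAAAAAAAAAAAAAAAAAAAAAAAAAAAAAAAAAAAAAAAAAAAAAAAAAAAAAAAAAAAAAAAAAAAAAAAAAAAAAAAAAAAAAAAAAAAAAAAAAAAAAAAAAAAAAAAAAAAAAAAAAAAAAAAAAAAAAAAAAAAAAAAAAAAAAAAAAAAAAAAAAAAAAAAAAAAAAAAAAAAAAAAAAAAAAAAAAAAP///gAAAAAAAAAAD////wAAAAAAAAAAD////4AAAAAAAAAAD////4AAAAAAAAAAD////8AAAAAAAAAAD////8AAAAAAAAAAD////8AAAAAAAAAAD////+AAAAAAAAAAD////+AAAAAAAAAAD////8AAAAAAAAAAD////4AAAAAAAAAAD////wAAAAAAAAAAD////gAAAAAAAAAAD////AAAAAAAAAAAD///+AAAAAAAAAAAD///8AAAAAAAAAAAD///4AAAAAAAAAAAD///wAAAAAAAAAAAD///gAAAAAAAAAAAD///AAAAAAAAAAAAD//+AAAAAAAAAAAAD//8AAAAAAAAAAAAD//4AAAAAAAAAAAAD//wAAAAAAAAAAAAD//gAAAAAAAAAAAAD//AAAAAAAAAAAAAD/+AAAAAAAAAAAAAD/8AAAAAAAAAAAAAD/4AAAAAAAAAAAAAAAAAAAAAAAAAAAAAAAAAAAAAAAAAAAAAAAAAAAAAAAAAAAAAAAAAAAAAAAAAAAAAAAAAAAAAAAAAAAAAAAAAAAAAAAAAAAAAA="/>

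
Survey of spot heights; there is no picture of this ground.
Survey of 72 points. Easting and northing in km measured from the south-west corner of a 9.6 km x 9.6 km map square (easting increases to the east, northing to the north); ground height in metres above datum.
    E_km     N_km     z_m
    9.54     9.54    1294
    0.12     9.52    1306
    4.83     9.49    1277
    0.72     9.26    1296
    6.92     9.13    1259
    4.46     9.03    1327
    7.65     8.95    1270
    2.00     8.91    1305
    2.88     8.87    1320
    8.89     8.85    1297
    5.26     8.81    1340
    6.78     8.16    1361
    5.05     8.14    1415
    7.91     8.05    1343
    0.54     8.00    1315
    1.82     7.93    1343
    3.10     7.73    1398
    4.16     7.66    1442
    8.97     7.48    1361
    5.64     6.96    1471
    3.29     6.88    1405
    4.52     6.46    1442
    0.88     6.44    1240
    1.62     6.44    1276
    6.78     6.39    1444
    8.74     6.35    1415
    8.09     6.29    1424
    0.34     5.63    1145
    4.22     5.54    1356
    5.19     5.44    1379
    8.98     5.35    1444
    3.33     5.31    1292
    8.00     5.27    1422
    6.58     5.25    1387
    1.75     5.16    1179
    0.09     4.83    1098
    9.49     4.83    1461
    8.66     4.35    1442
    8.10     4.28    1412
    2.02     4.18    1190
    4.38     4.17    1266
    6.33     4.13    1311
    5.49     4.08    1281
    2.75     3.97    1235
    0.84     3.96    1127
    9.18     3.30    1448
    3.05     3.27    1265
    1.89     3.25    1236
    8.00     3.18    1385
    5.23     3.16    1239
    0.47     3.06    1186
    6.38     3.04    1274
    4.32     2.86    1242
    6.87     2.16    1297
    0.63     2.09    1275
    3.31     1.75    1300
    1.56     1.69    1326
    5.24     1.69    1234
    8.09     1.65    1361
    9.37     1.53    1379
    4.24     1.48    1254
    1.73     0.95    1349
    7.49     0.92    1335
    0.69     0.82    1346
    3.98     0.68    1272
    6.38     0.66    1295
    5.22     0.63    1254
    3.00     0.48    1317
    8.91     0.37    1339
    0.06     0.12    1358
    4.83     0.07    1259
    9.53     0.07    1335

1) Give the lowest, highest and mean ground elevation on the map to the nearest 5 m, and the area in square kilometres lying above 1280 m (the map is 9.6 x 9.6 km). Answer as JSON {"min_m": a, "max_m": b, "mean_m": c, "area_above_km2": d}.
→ {"min_m": 1095, "max_m": 1475, "mean_m": 1320, "area_above_km2": 64.4}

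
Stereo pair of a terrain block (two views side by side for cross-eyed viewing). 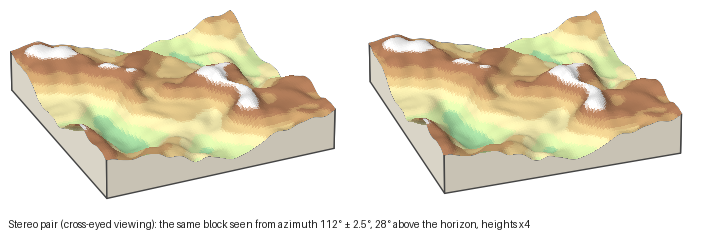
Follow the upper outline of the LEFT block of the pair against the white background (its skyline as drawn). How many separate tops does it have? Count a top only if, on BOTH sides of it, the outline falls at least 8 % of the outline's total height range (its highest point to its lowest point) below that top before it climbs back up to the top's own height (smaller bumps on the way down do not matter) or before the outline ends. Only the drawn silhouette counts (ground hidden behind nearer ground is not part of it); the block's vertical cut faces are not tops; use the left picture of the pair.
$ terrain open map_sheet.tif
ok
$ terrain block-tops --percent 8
2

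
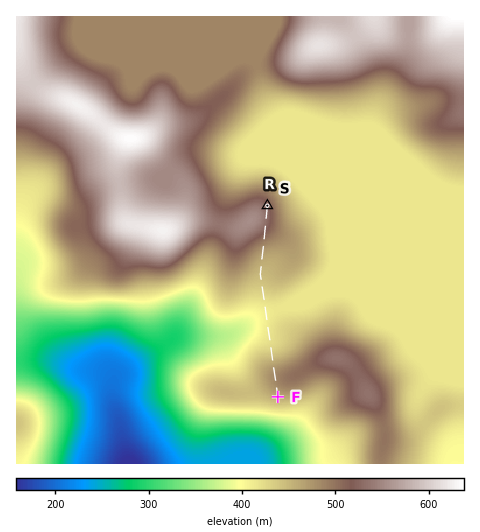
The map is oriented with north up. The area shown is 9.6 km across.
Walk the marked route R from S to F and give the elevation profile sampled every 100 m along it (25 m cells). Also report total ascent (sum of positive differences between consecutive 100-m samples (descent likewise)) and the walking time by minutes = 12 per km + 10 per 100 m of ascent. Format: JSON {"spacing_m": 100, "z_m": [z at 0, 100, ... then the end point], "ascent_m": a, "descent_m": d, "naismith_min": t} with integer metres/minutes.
{"spacing_m": 100, "z_m": [521, 528, 532, 533, 530, 524, 515, 504, 492, 481, 473, 466, 461, 456, 453, 449, 445, 441, 436, 430, 424, 418, 413, 410, 410, 411, 413, 416, 418, 420, 424, 431, 440, 451, 463, 474, 482, 486, 485, 482, 475, 465, 461], "ascent_m": 87, "descent_m": 147, "naismith_min": 58}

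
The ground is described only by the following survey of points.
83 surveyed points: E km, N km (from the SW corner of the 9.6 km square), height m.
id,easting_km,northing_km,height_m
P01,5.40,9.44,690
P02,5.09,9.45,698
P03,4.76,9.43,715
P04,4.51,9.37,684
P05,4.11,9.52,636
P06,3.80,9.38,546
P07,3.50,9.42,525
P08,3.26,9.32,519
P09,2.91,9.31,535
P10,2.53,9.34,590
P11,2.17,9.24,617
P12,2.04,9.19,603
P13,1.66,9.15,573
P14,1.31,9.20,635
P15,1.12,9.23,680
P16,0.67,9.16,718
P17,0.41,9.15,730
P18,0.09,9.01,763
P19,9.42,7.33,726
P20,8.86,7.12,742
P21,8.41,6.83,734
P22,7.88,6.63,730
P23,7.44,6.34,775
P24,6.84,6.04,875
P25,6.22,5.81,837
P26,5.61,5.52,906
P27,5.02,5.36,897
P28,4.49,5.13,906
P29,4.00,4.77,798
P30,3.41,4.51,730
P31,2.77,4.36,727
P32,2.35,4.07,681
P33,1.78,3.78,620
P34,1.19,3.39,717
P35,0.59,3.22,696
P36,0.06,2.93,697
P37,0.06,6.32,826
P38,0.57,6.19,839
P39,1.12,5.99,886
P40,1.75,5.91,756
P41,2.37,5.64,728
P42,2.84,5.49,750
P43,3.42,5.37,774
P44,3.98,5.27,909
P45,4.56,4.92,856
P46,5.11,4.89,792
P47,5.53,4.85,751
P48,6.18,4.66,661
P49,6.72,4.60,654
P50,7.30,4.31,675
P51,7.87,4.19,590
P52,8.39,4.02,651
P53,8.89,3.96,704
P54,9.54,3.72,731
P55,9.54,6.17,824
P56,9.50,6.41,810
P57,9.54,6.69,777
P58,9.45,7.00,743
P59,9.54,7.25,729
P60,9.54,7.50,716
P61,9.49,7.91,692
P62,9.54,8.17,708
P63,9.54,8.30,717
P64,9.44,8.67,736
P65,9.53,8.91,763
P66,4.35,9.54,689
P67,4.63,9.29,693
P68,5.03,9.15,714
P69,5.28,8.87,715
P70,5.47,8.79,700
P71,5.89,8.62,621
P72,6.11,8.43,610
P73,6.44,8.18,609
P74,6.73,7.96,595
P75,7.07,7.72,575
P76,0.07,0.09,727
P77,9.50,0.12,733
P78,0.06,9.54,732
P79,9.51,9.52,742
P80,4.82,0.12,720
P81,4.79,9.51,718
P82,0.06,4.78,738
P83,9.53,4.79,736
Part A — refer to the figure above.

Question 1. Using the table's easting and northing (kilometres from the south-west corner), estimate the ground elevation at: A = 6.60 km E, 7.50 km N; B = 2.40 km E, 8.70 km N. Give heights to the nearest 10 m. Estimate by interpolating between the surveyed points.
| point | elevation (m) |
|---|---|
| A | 580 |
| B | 600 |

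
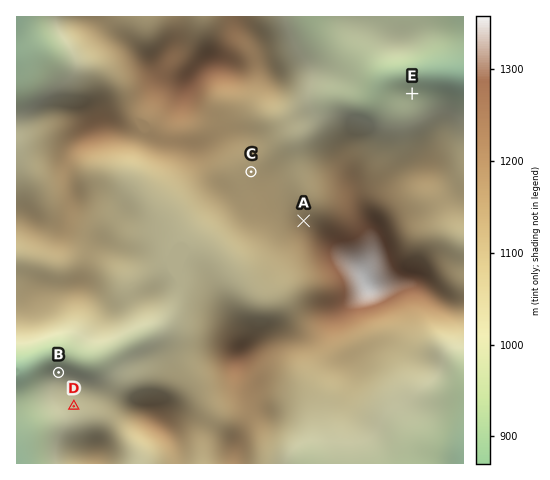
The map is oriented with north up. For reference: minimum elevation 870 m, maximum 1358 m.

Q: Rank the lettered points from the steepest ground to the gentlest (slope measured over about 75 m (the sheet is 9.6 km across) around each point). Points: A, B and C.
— B A C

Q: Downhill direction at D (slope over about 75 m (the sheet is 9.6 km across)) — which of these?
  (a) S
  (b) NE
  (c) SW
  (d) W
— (c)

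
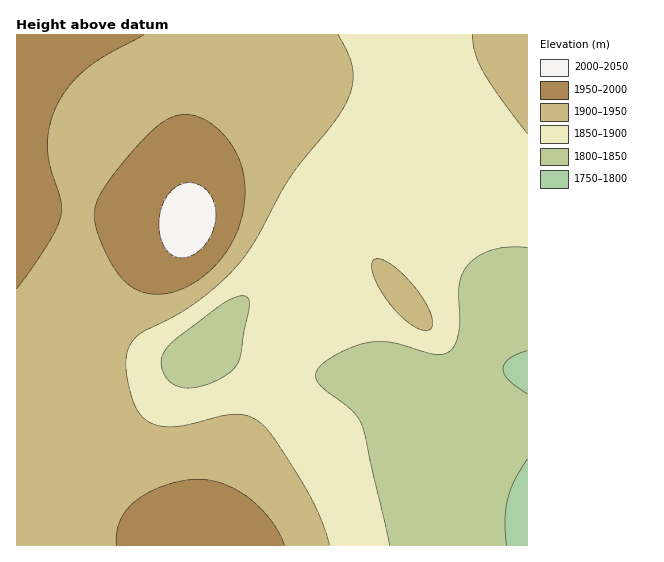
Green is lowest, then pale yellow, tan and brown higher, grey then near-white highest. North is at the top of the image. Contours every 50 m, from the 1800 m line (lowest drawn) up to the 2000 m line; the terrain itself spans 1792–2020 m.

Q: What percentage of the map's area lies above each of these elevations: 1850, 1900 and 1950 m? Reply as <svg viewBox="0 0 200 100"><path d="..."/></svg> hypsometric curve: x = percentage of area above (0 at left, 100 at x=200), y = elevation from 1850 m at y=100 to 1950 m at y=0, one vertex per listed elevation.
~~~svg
<svg viewBox="0 0 200 100"><path d="M166 100l-66-50-70-50"/></svg>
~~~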